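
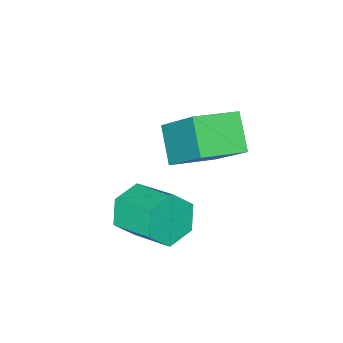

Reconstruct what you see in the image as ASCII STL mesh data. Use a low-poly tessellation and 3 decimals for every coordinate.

solid 
facet normal -0.926 0.330 -0.183
outer loop
vertex -2.669 -2.328 2.027
vertex -2.449 -0.838 3.602
vertex -2.2 -1.489 1.167
endloop
endfacet
facet normal -0.101 -0.684 -0.722
outer loop
vertex -0.931 -1.942 1.418
vertex -2.669 -2.328 2.027
vertex -2.2 -1.489 1.167
endloop
endfacet
facet normal -0.926 0.331 -0.183
outer loop
vertex -2.2 -1.489 1.167
vertex -2.449 -0.838 3.602
vertex -1.979 0.001 2.743
endloop
endfacet
facet normal 0.364 0.651 -0.666
outer loop
vertex -1.979 0.001 2.743
vertex -0.931 -1.942 1.418
vertex -2.2 -1.489 1.167
endloop
endfacet
facet normal -0.364 -0.651 0.666
outer loop
vertex -2.669 -2.328 2.027
vertex -1.18 -1.291 3.853
vertex -2.449 -0.838 3.602
endloop
endfacet
facet normal -0.102 -0.683 -0.723
outer loop
vertex -1.401 -2.781 2.277
vertex -2.669 -2.328 2.027
vertex -0.931 -1.942 1.418
endloop
endfacet
facet normal -0.364 -0.651 0.666
outer loop
vertex -1.401 -2.781 2.277
vertex -1.18 -1.291 3.853
vertex -2.669 -2.328 2.027
endloop
endfacet
facet normal 0.101 0.684 0.723
outer loop
vertex -2.449 -0.838 3.602
vertex -1.18 -1.291 3.853
vertex -1.979 0.001 2.743
endloop
endfacet
facet normal 0.364 0.651 -0.666
outer loop
vertex -0.711 -0.452 2.993
vertex -0.931 -1.942 1.418
vertex -1.979 0.001 2.743
endloop
endfacet
facet normal 0.102 0.684 0.723
outer loop
vertex -1.979 0.001 2.743
vertex -1.18 -1.291 3.853
vertex -0.711 -0.452 2.993
endloop
endfacet
facet normal 0.926 -0.331 0.184
outer loop
vertex -0.711 -0.452 2.993
vertex -1.401 -2.781 2.277
vertex -0.931 -1.942 1.418
endloop
endfacet
facet normal 0.926 -0.330 0.183
outer loop
vertex -1.18 -1.291 3.853
vertex -1.401 -2.781 2.277
vertex -0.711 -0.452 2.993
endloop
endfacet
facet normal 0.014 -0.925 -0.379
outer loop
vertex 1.445 -1.386 1.954
vertex 0.951 -1.149 1.358
vertex 1.753 -1.098 1.263
endloop
endfacet
facet normal 0.925 -0.132 0.357
outer loop
vertex 1.445 -1.386 1.954
vertex 1.753 -1.098 1.263
vertex 1.423 -0.007 2.519
endloop
endfacet
facet normal 0.924 -0.133 0.358
outer loop
vertex 1.423 -0.007 2.519
vertex 1.753 -1.098 1.263
vertex 1.732 0.28 1.828
endloop
endfacet
facet normal -0.015 0.926 0.378
outer loop
vertex 1.423 -0.007 2.519
vertex 1.732 0.28 1.828
vertex 0.929 0.229 1.922
endloop
endfacet
facet normal 0.014 -0.925 -0.379
outer loop
vertex 1.753 -1.098 1.263
vertex 0.951 -1.149 1.358
vertex 1.259 -0.861 0.666
endloop
endfacet
facet normal 0.793 0.242 -0.560
outer loop
vertex 1.753 -1.098 1.263
vertex 1.259 -0.861 0.666
vertex 1.732 0.28 1.828
endloop
endfacet
facet normal 0.793 0.242 -0.560
outer loop
vertex 1.732 0.28 1.828
vertex 1.259 -0.861 0.666
vertex 1.238 0.517 1.231
endloop
endfacet
facet normal -0.014 0.925 0.379
outer loop
vertex 1.732 0.28 1.828
vertex 1.238 0.517 1.231
vertex 0.929 0.229 1.922
endloop
endfacet
facet normal 0.015 -0.926 -0.378
outer loop
vertex 1.259 -0.861 0.666
vertex 0.951 -1.149 1.358
vertex 0.457 -0.913 0.761
endloop
endfacet
facet normal -0.133 0.374 -0.918
outer loop
vertex 1.259 -0.861 0.666
vertex 0.457 -0.913 0.761
vertex 1.238 0.517 1.231
endloop
endfacet
facet normal -0.132 0.374 -0.918
outer loop
vertex 1.238 0.517 1.231
vertex 0.457 -0.913 0.761
vertex 0.435 0.466 1.326
endloop
endfacet
facet normal -0.014 0.925 0.379
outer loop
vertex 1.238 0.517 1.231
vertex 0.435 0.466 1.326
vertex 0.929 0.229 1.922
endloop
endfacet
facet normal 0.015 -0.926 -0.378
outer loop
vertex 0.457 -0.913 0.761
vertex 0.951 -1.149 1.358
vertex 0.148 -1.2 1.452
endloop
endfacet
facet normal -0.924 0.132 -0.358
outer loop
vertex 0.457 -0.913 0.761
vertex 0.148 -1.2 1.452
vertex 0.435 0.466 1.326
endloop
endfacet
facet normal -0.925 0.132 -0.357
outer loop
vertex 0.435 0.466 1.326
vertex 0.148 -1.2 1.452
vertex 0.127 0.178 2.017
endloop
endfacet
facet normal -0.014 0.925 0.379
outer loop
vertex 0.435 0.466 1.326
vertex 0.127 0.178 2.017
vertex 0.929 0.229 1.922
endloop
endfacet
facet normal 0.014 -0.925 -0.379
outer loop
vertex 0.148 -1.2 1.452
vertex 0.951 -1.149 1.358
vertex 0.642 -1.437 2.049
endloop
endfacet
facet normal -0.793 -0.242 0.560
outer loop
vertex 0.148 -1.2 1.452
vertex 0.642 -1.437 2.049
vertex 0.127 0.178 2.017
endloop
endfacet
facet normal -0.793 -0.242 0.560
outer loop
vertex 0.127 0.178 2.017
vertex 0.642 -1.437 2.049
vertex 0.621 -0.059 2.614
endloop
endfacet
facet normal -0.014 0.925 0.379
outer loop
vertex 0.127 0.178 2.017
vertex 0.621 -0.059 2.614
vertex 0.929 0.229 1.922
endloop
endfacet
facet normal 0.014 -0.925 -0.379
outer loop
vertex 0.642 -1.437 2.049
vertex 0.951 -1.149 1.358
vertex 1.445 -1.386 1.954
endloop
endfacet
facet normal 0.132 -0.374 0.918
outer loop
vertex 0.642 -1.437 2.049
vertex 1.445 -1.386 1.954
vertex 0.621 -0.059 2.614
endloop
endfacet
facet normal 0.133 -0.374 0.918
outer loop
vertex 0.621 -0.059 2.614
vertex 1.445 -1.386 1.954
vertex 1.423 -0.007 2.519
endloop
endfacet
facet normal -0.015 0.926 0.378
outer loop
vertex 0.621 -0.059 2.614
vertex 1.423 -0.007 2.519
vertex 0.929 0.229 1.922
endloop
endfacet

endsolid


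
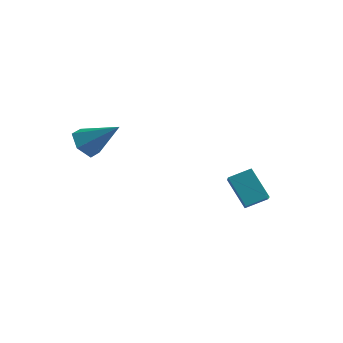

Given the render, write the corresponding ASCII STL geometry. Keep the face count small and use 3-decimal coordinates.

solid 
facet normal -0.663 -0.658 -0.357
outer loop
vertex 2.197 1.847 -0.375
vertex 1.601 2.923 -1.251
vertex 3.443 1.369 -1.81
endloop
endfacet
facet normal 0.394 -0.713 0.580
outer loop
vertex 4.299 2.217 -1.349
vertex 2.197 1.847 -0.375
vertex 3.443 1.369 -1.81
endloop
endfacet
facet normal -0.663 -0.658 -0.357
outer loop
vertex 3.443 1.369 -1.81
vertex 1.601 2.923 -1.251
vertex 2.847 2.445 -2.686
endloop
endfacet
facet normal 0.636 -0.244 -0.732
outer loop
vertex 2.847 2.445 -2.686
vertex 4.299 2.217 -1.349
vertex 3.443 1.369 -1.81
endloop
endfacet
facet normal -0.636 0.244 0.732
outer loop
vertex 2.197 1.847 -0.375
vertex 2.457 3.771 -0.79
vertex 1.601 2.923 -1.251
endloop
endfacet
facet normal 0.394 -0.713 0.580
outer loop
vertex 3.053 2.695 0.086
vertex 2.197 1.847 -0.375
vertex 4.299 2.217 -1.349
endloop
endfacet
facet normal -0.636 0.244 0.732
outer loop
vertex 3.053 2.695 0.086
vertex 2.457 3.771 -0.79
vertex 2.197 1.847 -0.375
endloop
endfacet
facet normal -0.394 0.713 -0.580
outer loop
vertex 1.601 2.923 -1.251
vertex 2.457 3.771 -0.79
vertex 2.847 2.445 -2.686
endloop
endfacet
facet normal 0.636 -0.244 -0.732
outer loop
vertex 3.703 3.293 -2.225
vertex 4.299 2.217 -1.349
vertex 2.847 2.445 -2.686
endloop
endfacet
facet normal -0.394 0.713 -0.580
outer loop
vertex 2.847 2.445 -2.686
vertex 2.457 3.771 -0.79
vertex 3.703 3.293 -2.225
endloop
endfacet
facet normal 0.663 0.658 0.357
outer loop
vertex 3.703 3.293 -2.225
vertex 3.053 2.695 0.086
vertex 4.299 2.217 -1.349
endloop
endfacet
facet normal 0.663 0.658 0.357
outer loop
vertex 2.457 3.771 -0.79
vertex 3.053 2.695 0.086
vertex 3.703 3.293 -2.225
endloop
endfacet
facet normal -0.761 -0.178 -0.623
outer loop
vertex -2.654 -3.013 2.111
vertex -3.25 -2.494 2.691
vertex -2.761 -2.05 1.967
endloop
endfacet
facet normal 0.872 0.024 -0.490
outer loop
vertex -2.654 -3.013 2.111
vertex -2.761 -2.05 1.967
vertex -1.59 -2.106 4.049
endloop
endfacet
facet normal -0.761 -0.178 -0.624
outer loop
vertex -2.761 -2.05 1.967
vertex -3.25 -2.494 2.691
vertex -3.357 -1.531 2.546
endloop
endfacet
facet normal 0.486 0.837 -0.251
outer loop
vertex -2.761 -2.05 1.967
vertex -3.357 -1.531 2.546
vertex -1.59 -2.106 4.049
endloop
endfacet
facet normal -0.761 -0.178 -0.624
outer loop
vertex -3.357 -1.531 2.546
vertex -3.25 -2.494 2.691
vertex -3.846 -1.976 3.27
endloop
endfacet
facet normal -0.110 0.878 0.465
outer loop
vertex -3.357 -1.531 2.546
vertex -3.846 -1.976 3.27
vertex -1.59 -2.106 4.049
endloop
endfacet
facet normal -0.761 -0.179 -0.624
outer loop
vertex -3.846 -1.976 3.27
vertex -3.25 -2.494 2.691
vertex -3.738 -2.939 3.414
endloop
endfacet
facet normal -0.319 0.105 0.942
outer loop
vertex -3.846 -1.976 3.27
vertex -3.738 -2.939 3.414
vertex -1.59 -2.106 4.049
endloop
endfacet
facet normal -0.761 -0.178 -0.624
outer loop
vertex -3.738 -2.939 3.414
vertex -3.25 -2.494 2.691
vertex -3.142 -3.458 2.835
endloop
endfacet
facet normal 0.067 -0.708 0.703
outer loop
vertex -3.738 -2.939 3.414
vertex -3.142 -3.458 2.835
vertex -1.59 -2.106 4.049
endloop
endfacet
facet normal -0.762 -0.178 -0.623
outer loop
vertex -3.142 -3.458 2.835
vertex -3.25 -2.494 2.691
vertex -2.654 -3.013 2.111
endloop
endfacet
facet normal 0.663 -0.749 -0.013
outer loop
vertex -3.142 -3.458 2.835
vertex -2.654 -3.013 2.111
vertex -1.59 -2.106 4.049
endloop
endfacet

endsolid


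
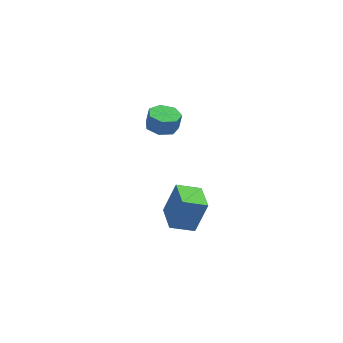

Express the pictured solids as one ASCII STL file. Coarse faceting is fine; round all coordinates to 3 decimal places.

solid 
facet normal -0.163 -0.038 -0.986
outer loop
vertex -1.774 3.739 -1.739
vertex -2.739 3.68 -1.577
vertex -2.188 4.481 -1.699
endloop
endfacet
facet normal 0.858 0.488 -0.160
outer loop
vertex -1.774 3.739 -1.739
vertex -2.188 4.481 -1.699
vertex -1.596 3.779 -0.665
endloop
endfacet
facet normal 0.858 0.488 -0.160
outer loop
vertex -1.596 3.779 -0.665
vertex -2.188 4.481 -1.699
vertex -2.01 4.521 -0.624
endloop
endfacet
facet normal 0.163 0.037 0.986
outer loop
vertex -1.596 3.779 -0.665
vertex -2.01 4.521 -0.624
vertex -2.561 3.72 -0.503
endloop
endfacet
facet normal -0.163 -0.038 -0.986
outer loop
vertex -2.188 4.481 -1.699
vertex -2.739 3.68 -1.577
vertex -3.016 4.62 -1.567
endloop
endfacet
facet normal 0.156 0.986 -0.062
outer loop
vertex -2.188 4.481 -1.699
vertex -3.016 4.62 -1.567
vertex -2.01 4.521 -0.624
endloop
endfacet
facet normal 0.156 0.986 -0.062
outer loop
vertex -2.01 4.521 -0.624
vertex -3.016 4.62 -1.567
vertex -2.838 4.66 -0.492
endloop
endfacet
facet normal 0.163 0.037 0.986
outer loop
vertex -2.01 4.521 -0.624
vertex -2.838 4.66 -0.492
vertex -2.561 3.72 -0.503
endloop
endfacet
facet normal -0.163 -0.037 -0.986
outer loop
vertex -3.016 4.62 -1.567
vertex -2.739 3.68 -1.577
vertex -3.636 4.051 -1.443
endloop
endfacet
facet normal -0.665 0.742 0.082
outer loop
vertex -3.016 4.62 -1.567
vertex -3.636 4.051 -1.443
vertex -2.838 4.66 -0.492
endloop
endfacet
facet normal -0.665 0.742 0.082
outer loop
vertex -2.838 4.66 -0.492
vertex -3.636 4.051 -1.443
vertex -3.458 4.091 -0.368
endloop
endfacet
facet normal 0.164 0.037 0.986
outer loop
vertex -2.838 4.66 -0.492
vertex -3.458 4.091 -0.368
vertex -2.561 3.72 -0.503
endloop
endfacet
facet normal -0.163 -0.037 -0.986
outer loop
vertex -3.636 4.051 -1.443
vertex -2.739 3.68 -1.577
vertex -3.58 3.203 -1.42
endloop
endfacet
facet normal -0.984 -0.061 0.165
outer loop
vertex -3.636 4.051 -1.443
vertex -3.58 3.203 -1.42
vertex -3.458 4.091 -0.368
endloop
endfacet
facet normal -0.984 -0.061 0.165
outer loop
vertex -3.458 4.091 -0.368
vertex -3.58 3.203 -1.42
vertex -3.402 3.243 -0.345
endloop
endfacet
facet normal 0.164 0.038 0.986
outer loop
vertex -3.458 4.091 -0.368
vertex -3.402 3.243 -0.345
vertex -2.561 3.72 -0.503
endloop
endfacet
facet normal -0.163 -0.037 -0.986
outer loop
vertex -3.58 3.203 -1.42
vertex -2.739 3.68 -1.577
vertex -2.891 2.714 -1.516
endloop
endfacet
facet normal -0.563 -0.817 0.124
outer loop
vertex -3.58 3.203 -1.42
vertex -2.891 2.714 -1.516
vertex -3.402 3.243 -0.345
endloop
endfacet
facet normal -0.563 -0.817 0.124
outer loop
vertex -3.402 3.243 -0.345
vertex -2.891 2.714 -1.516
vertex -2.713 2.754 -0.441
endloop
endfacet
facet normal 0.164 0.037 0.986
outer loop
vertex -3.402 3.243 -0.345
vertex -2.713 2.754 -0.441
vertex -2.561 3.72 -0.503
endloop
endfacet
facet normal -0.163 -0.037 -0.986
outer loop
vertex -2.891 2.714 -1.516
vertex -2.739 3.68 -1.577
vertex -2.087 2.952 -1.658
endloop
endfacet
facet normal 0.282 -0.959 -0.011
outer loop
vertex -2.891 2.714 -1.516
vertex -2.087 2.952 -1.658
vertex -2.713 2.754 -0.441
endloop
endfacet
facet normal 0.283 -0.959 -0.010
outer loop
vertex -2.713 2.754 -0.441
vertex -2.087 2.952 -1.658
vertex -1.909 2.993 -0.583
endloop
endfacet
facet normal 0.163 0.038 0.986
outer loop
vertex -2.713 2.754 -0.441
vertex -1.909 2.993 -0.583
vertex -2.561 3.72 -0.503
endloop
endfacet
facet normal -0.163 -0.037 -0.986
outer loop
vertex -2.087 2.952 -1.658
vertex -2.739 3.68 -1.577
vertex -1.774 3.739 -1.739
endloop
endfacet
facet normal 0.915 -0.378 -0.137
outer loop
vertex -2.087 2.952 -1.658
vertex -1.774 3.739 -1.739
vertex -1.909 2.993 -0.583
endloop
endfacet
facet normal 0.915 -0.379 -0.138
outer loop
vertex -1.909 2.993 -0.583
vertex -1.774 3.739 -1.739
vertex -1.596 3.779 -0.665
endloop
endfacet
facet normal 0.163 0.038 0.986
outer loop
vertex -1.909 2.993 -0.583
vertex -1.596 3.779 -0.665
vertex -2.561 3.72 -0.503
endloop
endfacet
facet normal -0.922 -0.175 0.346
outer loop
vertex -1.461 -4.266 -1.242
vertex -1.831 -2.517 -1.341
vertex -2.144 -4.521 -3.191
endloop
endfacet
facet normal 0.207 -0.977 0.055
outer loop
vertex -0.789 -4.263 -3.699
vertex -1.461 -4.266 -1.242
vertex -2.144 -4.521 -3.191
endloop
endfacet
facet normal -0.922 -0.175 0.346
outer loop
vertex -2.144 -4.521 -3.191
vertex -1.831 -2.517 -1.341
vertex -2.514 -2.772 -3.29
endloop
endfacet
facet normal -0.328 -0.122 -0.937
outer loop
vertex -2.514 -2.772 -3.29
vertex -0.789 -4.263 -3.699
vertex -2.144 -4.521 -3.191
endloop
endfacet
facet normal 0.328 0.122 0.937
outer loop
vertex -1.461 -4.266 -1.242
vertex -0.476 -2.259 -1.849
vertex -1.831 -2.517 -1.341
endloop
endfacet
facet normal 0.207 -0.977 0.055
outer loop
vertex -0.106 -4.008 -1.75
vertex -1.461 -4.266 -1.242
vertex -0.789 -4.263 -3.699
endloop
endfacet
facet normal 0.328 0.122 0.937
outer loop
vertex -0.106 -4.008 -1.75
vertex -0.476 -2.259 -1.849
vertex -1.461 -4.266 -1.242
endloop
endfacet
facet normal -0.207 0.977 -0.055
outer loop
vertex -1.831 -2.517 -1.341
vertex -0.476 -2.259 -1.849
vertex -2.514 -2.772 -3.29
endloop
endfacet
facet normal -0.328 -0.122 -0.937
outer loop
vertex -1.159 -2.514 -3.798
vertex -0.789 -4.263 -3.699
vertex -2.514 -2.772 -3.29
endloop
endfacet
facet normal -0.207 0.977 -0.055
outer loop
vertex -2.514 -2.772 -3.29
vertex -0.476 -2.259 -1.849
vertex -1.159 -2.514 -3.798
endloop
endfacet
facet normal 0.922 0.175 -0.346
outer loop
vertex -1.159 -2.514 -3.798
vertex -0.106 -4.008 -1.75
vertex -0.789 -4.263 -3.699
endloop
endfacet
facet normal 0.922 0.175 -0.346
outer loop
vertex -0.476 -2.259 -1.849
vertex -0.106 -4.008 -1.75
vertex -1.159 -2.514 -3.798
endloop
endfacet

endsolid


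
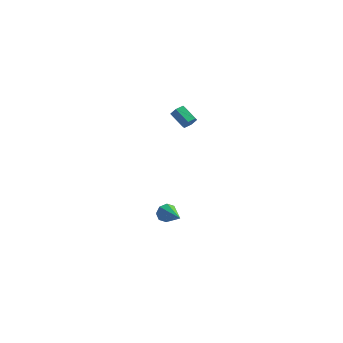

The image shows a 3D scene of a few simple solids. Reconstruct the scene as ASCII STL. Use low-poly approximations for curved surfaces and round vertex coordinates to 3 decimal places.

solid 
facet normal 0.793 -0.328 -0.513
outer loop
vertex 1.907 -0.843 3.981
vertex 1.606 -0.919 3.564
vertex 1.841 -0.461 3.635
endloop
endfacet
facet normal 0.596 0.593 0.541
outer loop
vertex 1.907 -0.843 3.981
vertex 1.841 -0.461 3.635
vertex 0.996 -0.466 4.572
endloop
endfacet
facet normal 0.597 0.592 0.541
outer loop
vertex 0.996 -0.466 4.572
vertex 1.841 -0.461 3.635
vertex 0.93 -0.083 4.226
endloop
endfacet
facet normal -0.791 0.329 0.515
outer loop
vertex 0.996 -0.466 4.572
vertex 0.93 -0.083 4.226
vertex 0.694 -0.541 4.156
endloop
endfacet
facet normal 0.793 -0.327 -0.515
outer loop
vertex 1.841 -0.461 3.635
vertex 1.606 -0.919 3.564
vertex 1.54 -0.536 3.219
endloop
endfacet
facet normal 0.189 0.933 -0.305
outer loop
vertex 1.841 -0.461 3.635
vertex 1.54 -0.536 3.219
vertex 0.93 -0.083 4.226
endloop
endfacet
facet normal 0.187 0.933 -0.306
outer loop
vertex 0.93 -0.083 4.226
vertex 1.54 -0.536 3.219
vertex 0.628 -0.159 3.81
endloop
endfacet
facet normal -0.792 0.329 0.515
outer loop
vertex 0.93 -0.083 4.226
vertex 0.628 -0.159 3.81
vertex 0.694 -0.541 4.156
endloop
endfacet
facet normal 0.792 -0.328 -0.516
outer loop
vertex 1.54 -0.536 3.219
vertex 1.606 -0.919 3.564
vertex 1.304 -0.994 3.148
endloop
endfacet
facet normal -0.408 0.341 -0.847
outer loop
vertex 1.54 -0.536 3.219
vertex 1.304 -0.994 3.148
vertex 0.628 -0.159 3.81
endloop
endfacet
facet normal -0.408 0.341 -0.847
outer loop
vertex 0.628 -0.159 3.81
vertex 1.304 -0.994 3.148
vertex 0.393 -0.617 3.739
endloop
endfacet
facet normal -0.793 0.328 0.513
outer loop
vertex 0.628 -0.159 3.81
vertex 0.393 -0.617 3.739
vertex 0.694 -0.541 4.156
endloop
endfacet
facet normal 0.791 -0.329 -0.515
outer loop
vertex 1.304 -0.994 3.148
vertex 1.606 -0.919 3.564
vertex 1.37 -1.377 3.494
endloop
endfacet
facet normal -0.597 -0.592 -0.542
outer loop
vertex 1.304 -0.994 3.148
vertex 1.37 -1.377 3.494
vertex 0.393 -0.617 3.739
endloop
endfacet
facet normal -0.597 -0.593 -0.541
outer loop
vertex 0.393 -0.617 3.739
vertex 1.37 -1.377 3.494
vertex 0.459 -0.999 4.085
endloop
endfacet
facet normal -0.793 0.328 0.513
outer loop
vertex 0.393 -0.617 3.739
vertex 0.459 -0.999 4.085
vertex 0.694 -0.541 4.156
endloop
endfacet
facet normal 0.792 -0.329 -0.515
outer loop
vertex 1.37 -1.377 3.494
vertex 1.606 -0.919 3.564
vertex 1.672 -1.301 3.91
endloop
endfacet
facet normal -0.188 -0.933 0.307
outer loop
vertex 1.37 -1.377 3.494
vertex 1.672 -1.301 3.91
vertex 0.459 -0.999 4.085
endloop
endfacet
facet normal -0.188 -0.934 0.305
outer loop
vertex 0.459 -0.999 4.085
vertex 1.672 -1.301 3.91
vertex 0.76 -0.924 4.501
endloop
endfacet
facet normal -0.793 0.327 0.515
outer loop
vertex 0.459 -0.999 4.085
vertex 0.76 -0.924 4.501
vertex 0.694 -0.541 4.156
endloop
endfacet
facet normal 0.793 -0.328 -0.513
outer loop
vertex 1.672 -1.301 3.91
vertex 1.606 -0.919 3.564
vertex 1.907 -0.843 3.981
endloop
endfacet
facet normal 0.408 -0.341 0.847
outer loop
vertex 1.672 -1.301 3.91
vertex 1.907 -0.843 3.981
vertex 0.76 -0.924 4.501
endloop
endfacet
facet normal 0.408 -0.341 0.847
outer loop
vertex 0.76 -0.924 4.501
vertex 1.907 -0.843 3.981
vertex 0.996 -0.466 4.572
endloop
endfacet
facet normal -0.792 0.328 0.516
outer loop
vertex 0.76 -0.924 4.501
vertex 0.996 -0.466 4.572
vertex 0.694 -0.541 4.156
endloop
endfacet
facet normal -0.733 0.588 -0.343
outer loop
vertex 0.623 -0.931 -4.79
vertex 0.25 -1.092 -4.269
vertex 0.691 -0.618 -4.399
endloop
endfacet
facet normal 0.867 0.305 -0.395
outer loop
vertex 0.623 -0.931 -4.79
vertex 0.691 -0.618 -4.399
vertex 1.57 -2.148 -3.651
endloop
endfacet
facet normal -0.733 0.587 -0.344
outer loop
vertex 0.691 -0.618 -4.399
vertex 0.25 -1.092 -4.269
vertex 0.501 -0.582 -3.933
endloop
endfacet
facet normal 0.772 0.576 0.270
outer loop
vertex 0.691 -0.618 -4.399
vertex 0.501 -0.582 -3.933
vertex 1.57 -2.148 -3.651
endloop
endfacet
facet normal -0.733 0.587 -0.343
outer loop
vertex 0.501 -0.582 -3.933
vertex 0.25 -1.092 -4.269
vertex 0.164 -0.845 -3.663
endloop
endfacet
facet normal 0.363 0.399 0.842
outer loop
vertex 0.501 -0.582 -3.933
vertex 0.164 -0.845 -3.663
vertex 1.57 -2.148 -3.651
endloop
endfacet
facet normal -0.733 0.587 -0.343
outer loop
vertex 0.164 -0.845 -3.663
vertex 0.25 -1.092 -4.269
vertex -0.122 -1.252 -3.748
endloop
endfacet
facet normal -0.121 -0.121 0.985
outer loop
vertex 0.164 -0.845 -3.663
vertex -0.122 -1.252 -3.748
vertex 1.57 -2.148 -3.651
endloop
endfacet
facet normal -0.733 0.588 -0.343
outer loop
vertex -0.122 -1.252 -3.748
vertex 0.25 -1.092 -4.269
vertex -0.19 -1.565 -4.139
endloop
endfacet
facet normal -0.396 -0.682 0.615
outer loop
vertex -0.122 -1.252 -3.748
vertex -0.19 -1.565 -4.139
vertex 1.57 -2.148 -3.651
endloop
endfacet
facet normal -0.733 0.587 -0.344
outer loop
vertex -0.19 -1.565 -4.139
vertex 0.25 -1.092 -4.269
vertex -0.0 -1.601 -4.605
endloop
endfacet
facet normal -0.302 -0.952 -0.049
outer loop
vertex -0.19 -1.565 -4.139
vertex -0.0 -1.601 -4.605
vertex 1.57 -2.148 -3.651
endloop
endfacet
facet normal -0.734 0.586 -0.342
outer loop
vertex -0.0 -1.601 -4.605
vertex 0.25 -1.092 -4.269
vertex 0.336 -1.338 -4.875
endloop
endfacet
facet normal 0.108 -0.776 -0.622
outer loop
vertex -0.0 -1.601 -4.605
vertex 0.336 -1.338 -4.875
vertex 1.57 -2.148 -3.651
endloop
endfacet
facet normal -0.733 0.588 -0.343
outer loop
vertex 0.336 -1.338 -4.875
vertex 0.25 -1.092 -4.269
vertex 0.623 -0.931 -4.79
endloop
endfacet
facet normal 0.591 -0.257 -0.765
outer loop
vertex 0.336 -1.338 -4.875
vertex 0.623 -0.931 -4.79
vertex 1.57 -2.148 -3.651
endloop
endfacet

endsolid


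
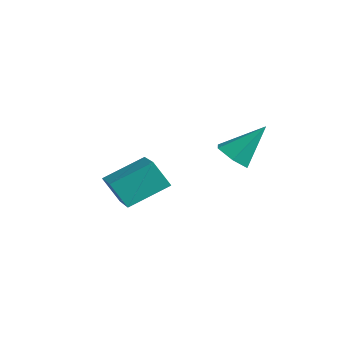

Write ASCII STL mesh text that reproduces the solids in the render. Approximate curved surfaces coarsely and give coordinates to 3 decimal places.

solid 
facet normal -0.466 -0.282 0.839
outer loop
vertex -2.415 1.408 -0.2
vertex -4.096 2.223 -0.859
vertex -2.958 -0.464 -1.132
endloop
endfacet
facet normal 0.848 -0.412 0.333
outer loop
vertex -2.264 -0.043 -2.381
vertex -2.415 1.408 -0.2
vertex -2.958 -0.464 -1.132
endloop
endfacet
facet normal -0.466 -0.282 0.839
outer loop
vertex -2.958 -0.464 -1.132
vertex -4.096 2.223 -0.859
vertex -4.638 0.351 -1.79
endloop
endfacet
facet normal -0.251 -0.866 -0.432
outer loop
vertex -4.638 0.351 -1.79
vertex -2.264 -0.043 -2.381
vertex -2.958 -0.464 -1.132
endloop
endfacet
facet normal 0.251 0.867 0.432
outer loop
vertex -2.415 1.408 -0.2
vertex -3.402 2.644 -2.108
vertex -4.096 2.223 -0.859
endloop
endfacet
facet normal 0.849 -0.411 0.332
outer loop
vertex -1.722 1.829 -1.45
vertex -2.415 1.408 -0.2
vertex -2.264 -0.043 -2.381
endloop
endfacet
facet normal 0.251 0.866 0.431
outer loop
vertex -1.722 1.829 -1.45
vertex -3.402 2.644 -2.108
vertex -2.415 1.408 -0.2
endloop
endfacet
facet normal -0.849 0.411 -0.333
outer loop
vertex -4.096 2.223 -0.859
vertex -3.402 2.644 -2.108
vertex -4.638 0.351 -1.79
endloop
endfacet
facet normal -0.251 -0.867 -0.431
outer loop
vertex -3.945 0.772 -3.04
vertex -2.264 -0.043 -2.381
vertex -4.638 0.351 -1.79
endloop
endfacet
facet normal -0.849 0.411 -0.332
outer loop
vertex -4.638 0.351 -1.79
vertex -3.402 2.644 -2.108
vertex -3.945 0.772 -3.04
endloop
endfacet
facet normal 0.466 0.282 -0.839
outer loop
vertex -3.945 0.772 -3.04
vertex -1.722 1.829 -1.45
vertex -2.264 -0.043 -2.381
endloop
endfacet
facet normal 0.466 0.283 -0.839
outer loop
vertex -3.402 2.644 -2.108
vertex -1.722 1.829 -1.45
vertex -3.945 0.772 -3.04
endloop
endfacet
facet normal -0.255 -0.628 -0.735
outer loop
vertex 2.324 2.554 1.085
vertex 1.507 2.46 1.449
vertex 1.658 3.108 0.843
endloop
endfacet
facet normal 0.672 0.667 -0.323
outer loop
vertex 2.324 2.554 1.085
vertex 1.658 3.108 0.843
vertex 2.033 3.76 2.971
endloop
endfacet
facet normal -0.255 -0.628 -0.735
outer loop
vertex 1.658 3.108 0.843
vertex 1.507 2.46 1.449
vertex 0.84 3.014 1.207
endloop
endfacet
facet normal -0.220 0.943 -0.250
outer loop
vertex 1.658 3.108 0.843
vertex 0.84 3.014 1.207
vertex 2.033 3.76 2.971
endloop
endfacet
facet normal -0.254 -0.628 -0.736
outer loop
vertex 0.84 3.014 1.207
vertex 1.507 2.46 1.449
vertex 0.689 2.365 1.813
endloop
endfacet
facet normal -0.802 0.497 0.332
outer loop
vertex 0.84 3.014 1.207
vertex 0.689 2.365 1.813
vertex 2.033 3.76 2.971
endloop
endfacet
facet normal -0.254 -0.628 -0.735
outer loop
vertex 0.689 2.365 1.813
vertex 1.507 2.46 1.449
vertex 1.356 1.812 2.055
endloop
endfacet
facet normal -0.492 -0.225 0.841
outer loop
vertex 0.689 2.365 1.813
vertex 1.356 1.812 2.055
vertex 2.033 3.76 2.971
endloop
endfacet
facet normal -0.255 -0.628 -0.735
outer loop
vertex 1.356 1.812 2.055
vertex 1.507 2.46 1.449
vertex 2.174 1.906 1.691
endloop
endfacet
facet normal 0.399 -0.500 0.768
outer loop
vertex 1.356 1.812 2.055
vertex 2.174 1.906 1.691
vertex 2.033 3.76 2.971
endloop
endfacet
facet normal -0.255 -0.628 -0.735
outer loop
vertex 2.174 1.906 1.691
vertex 1.507 2.46 1.449
vertex 2.324 2.554 1.085
endloop
endfacet
facet normal 0.981 -0.054 0.186
outer loop
vertex 2.174 1.906 1.691
vertex 2.324 2.554 1.085
vertex 2.033 3.76 2.971
endloop
endfacet

endsolid


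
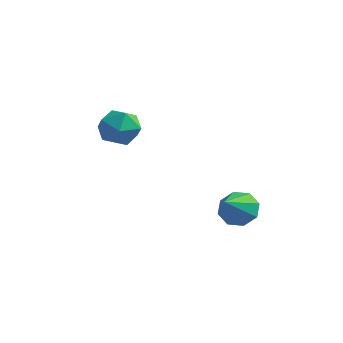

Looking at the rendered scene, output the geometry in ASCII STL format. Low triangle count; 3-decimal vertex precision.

solid 
facet normal -0.099 0.779 -0.619
outer loop
vertex 2.948 -2.493 -2.989
vertex 1.944 -2.442 -2.765
vertex 2.799 -2.023 -2.374
endloop
endfacet
facet normal 0.933 -0.138 0.331
outer loop
vertex 2.948 -2.493 -2.989
vertex 2.799 -2.023 -2.374
vertex 2.156 -4.118 -1.435
endloop
endfacet
facet normal -0.099 0.779 -0.619
outer loop
vertex 2.799 -2.023 -2.374
vertex 1.944 -2.442 -2.765
vertex 2.149 -1.799 -1.988
endloop
endfacet
facet normal 0.550 0.195 0.812
outer loop
vertex 2.799 -2.023 -2.374
vertex 2.149 -1.799 -1.988
vertex 2.156 -4.118 -1.435
endloop
endfacet
facet normal -0.099 0.779 -0.619
outer loop
vertex 2.149 -1.799 -1.988
vertex 1.944 -2.442 -2.765
vertex 1.379 -1.952 -2.057
endloop
endfacet
facet normal -0.132 0.230 0.964
outer loop
vertex 2.149 -1.799 -1.988
vertex 1.379 -1.952 -2.057
vertex 2.156 -4.118 -1.435
endloop
endfacet
facet normal -0.098 0.780 -0.618
outer loop
vertex 1.379 -1.952 -2.057
vertex 1.944 -2.442 -2.765
vertex 0.94 -2.392 -2.542
endloop
endfacet
facet normal -0.714 -0.056 0.697
outer loop
vertex 1.379 -1.952 -2.057
vertex 0.94 -2.392 -2.542
vertex 2.156 -4.118 -1.435
endloop
endfacet
facet normal -0.099 0.779 -0.619
outer loop
vertex 0.94 -2.392 -2.542
vertex 1.944 -2.442 -2.765
vertex 1.088 -2.862 -3.157
endloop
endfacet
facet normal -0.854 -0.492 0.171
outer loop
vertex 0.94 -2.392 -2.542
vertex 1.088 -2.862 -3.157
vertex 2.156 -4.118 -1.435
endloop
endfacet
facet normal -0.099 0.779 -0.619
outer loop
vertex 1.088 -2.862 -3.157
vertex 1.944 -2.442 -2.765
vertex 1.738 -3.086 -3.543
endloop
endfacet
facet normal -0.470 -0.826 -0.311
outer loop
vertex 1.088 -2.862 -3.157
vertex 1.738 -3.086 -3.543
vertex 2.156 -4.118 -1.435
endloop
endfacet
facet normal -0.099 0.779 -0.619
outer loop
vertex 1.738 -3.086 -3.543
vertex 1.944 -2.442 -2.765
vertex 2.508 -2.933 -3.473
endloop
endfacet
facet normal 0.213 -0.860 -0.463
outer loop
vertex 1.738 -3.086 -3.543
vertex 2.508 -2.933 -3.473
vertex 2.156 -4.118 -1.435
endloop
endfacet
facet normal -0.098 0.779 -0.619
outer loop
vertex 2.508 -2.933 -3.473
vertex 1.944 -2.442 -2.765
vertex 2.948 -2.493 -2.989
endloop
endfacet
facet normal 0.793 -0.576 -0.198
outer loop
vertex 2.508 -2.933 -3.473
vertex 2.948 -2.493 -2.989
vertex 2.156 -4.118 -1.435
endloop
endfacet
facet normal -0.015 0.518 0.855
outer loop
vertex -3.364 -2.829 2.081
vertex -4.352 -3.385 2.401
vertex -3.302 -3.834 2.691
endloop
endfacet
facet normal 0.655 0.421 0.627
outer loop
vertex -3.364 -2.829 2.081
vertex -3.302 -3.834 2.691
vertex -2.565 -3.644 1.793
endloop
endfacet
facet normal 0.709 0.704 -0.025
outer loop
vertex -3.364 -2.829 2.081
vertex -2.565 -3.644 1.793
vertex -3.158 -3.077 0.949
endloop
endfacet
facet normal 0.074 0.977 -0.200
outer loop
vertex -3.364 -2.829 2.081
vertex -3.158 -3.077 0.949
vertex -4.262 -2.916 1.324
endloop
endfacet
facet normal -0.373 0.862 0.344
outer loop
vertex -3.364 -2.829 2.081
vertex -4.262 -2.916 1.324
vertex -4.352 -3.385 2.401
endloop
endfacet
facet normal 0.770 -0.281 0.573
outer loop
vertex -2.565 -3.644 1.793
vertex -3.302 -3.834 2.691
vertex -3.058 -4.704 1.936
endloop
endfacet
facet normal -0.313 -0.125 0.941
outer loop
vertex -3.302 -3.834 2.691
vertex -4.352 -3.385 2.401
vertex -4.162 -4.543 2.311
endloop
endfacet
facet normal -0.895 0.432 0.113
outer loop
vertex -4.352 -3.385 2.401
vertex -4.262 -2.916 1.324
vertex -4.755 -3.976 1.467
endloop
endfacet
facet normal -0.171 0.618 -0.767
outer loop
vertex -4.262 -2.916 1.324
vertex -3.158 -3.077 0.949
vertex -4.018 -3.786 0.569
endloop
endfacet
facet normal 0.857 0.178 -0.483
outer loop
vertex -3.158 -3.077 0.949
vertex -2.565 -3.644 1.793
vertex -2.968 -4.235 0.859
endloop
endfacet
facet normal -0.074 -0.977 0.200
outer loop
vertex -3.956 -4.791 1.179
vertex -3.058 -4.704 1.936
vertex -4.162 -4.543 2.311
endloop
endfacet
facet normal -0.709 -0.704 0.025
outer loop
vertex -3.956 -4.791 1.179
vertex -4.162 -4.543 2.311
vertex -4.755 -3.976 1.467
endloop
endfacet
facet normal -0.655 -0.421 -0.627
outer loop
vertex -3.956 -4.791 1.179
vertex -4.755 -3.976 1.467
vertex -4.018 -3.786 0.569
endloop
endfacet
facet normal 0.015 -0.518 -0.855
outer loop
vertex -3.956 -4.791 1.179
vertex -4.018 -3.786 0.569
vertex -2.968 -4.235 0.859
endloop
endfacet
facet normal 0.373 -0.862 -0.344
outer loop
vertex -3.956 -4.791 1.179
vertex -2.968 -4.235 0.859
vertex -3.058 -4.704 1.936
endloop
endfacet
facet normal 0.171 -0.618 0.767
outer loop
vertex -4.162 -4.543 2.311
vertex -3.058 -4.704 1.936
vertex -3.302 -3.834 2.691
endloop
endfacet
facet normal -0.857 -0.178 0.483
outer loop
vertex -4.755 -3.976 1.467
vertex -4.162 -4.543 2.311
vertex -4.352 -3.385 2.401
endloop
endfacet
facet normal -0.770 0.281 -0.573
outer loop
vertex -4.018 -3.786 0.569
vertex -4.755 -3.976 1.467
vertex -4.262 -2.916 1.324
endloop
endfacet
facet normal 0.313 0.125 -0.941
outer loop
vertex -2.968 -4.235 0.859
vertex -4.018 -3.786 0.569
vertex -3.158 -3.077 0.949
endloop
endfacet
facet normal 0.895 -0.432 -0.113
outer loop
vertex -3.058 -4.704 1.936
vertex -2.968 -4.235 0.859
vertex -2.565 -3.644 1.793
endloop
endfacet

endsolid


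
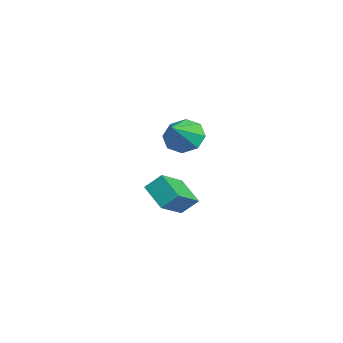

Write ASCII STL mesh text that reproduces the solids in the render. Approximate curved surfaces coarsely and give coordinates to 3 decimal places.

solid 
facet normal -0.707 0.402 -0.582
outer loop
vertex -2.193 -0.955 -2.502
vertex -2.913 -1.496 -2.001
vertex -2.484 -0.567 -1.881
endloop
endfacet
facet normal 0.867 0.488 0.101
outer loop
vertex -2.193 -0.955 -2.502
vertex -2.484 -0.567 -1.881
vertex -1.667 -2.204 -0.979
endloop
endfacet
facet normal -0.707 0.402 -0.581
outer loop
vertex -2.484 -0.567 -1.881
vertex -2.913 -1.496 -2.001
vertex -3.026 -0.724 -1.33
endloop
endfacet
facet normal 0.482 0.595 0.643
outer loop
vertex -2.484 -0.567 -1.881
vertex -3.026 -0.724 -1.33
vertex -1.667 -2.204 -0.979
endloop
endfacet
facet normal -0.708 0.401 -0.581
outer loop
vertex -3.026 -0.724 -1.33
vertex -2.913 -1.496 -2.001
vertex -3.501 -1.333 -1.172
endloop
endfacet
facet normal 0.013 0.242 0.970
outer loop
vertex -3.026 -0.724 -1.33
vertex -3.501 -1.333 -1.172
vertex -1.667 -2.204 -0.979
endloop
endfacet
facet normal -0.708 0.402 -0.581
outer loop
vertex -3.501 -1.333 -1.172
vertex -2.913 -1.496 -2.001
vertex -3.632 -2.037 -1.5
endloop
endfacet
facet normal -0.267 -0.366 0.892
outer loop
vertex -3.501 -1.333 -1.172
vertex -3.632 -2.037 -1.5
vertex -1.667 -2.204 -0.979
endloop
endfacet
facet normal -0.707 0.402 -0.582
outer loop
vertex -3.632 -2.037 -1.5
vertex -2.913 -1.496 -2.001
vertex -3.341 -2.425 -2.122
endloop
endfacet
facet normal -0.194 -0.871 0.452
outer loop
vertex -3.632 -2.037 -1.5
vertex -3.341 -2.425 -2.122
vertex -1.667 -2.204 -0.979
endloop
endfacet
facet normal -0.708 0.402 -0.581
outer loop
vertex -3.341 -2.425 -2.122
vertex -2.913 -1.496 -2.001
vertex -2.8 -2.269 -2.673
endloop
endfacet
facet normal 0.190 -0.978 -0.090
outer loop
vertex -3.341 -2.425 -2.122
vertex -2.8 -2.269 -2.673
vertex -1.667 -2.204 -0.979
endloop
endfacet
facet normal -0.707 0.402 -0.581
outer loop
vertex -2.8 -2.269 -2.673
vertex -2.913 -1.496 -2.001
vertex -2.324 -1.66 -2.831
endloop
endfacet
facet normal 0.660 -0.624 -0.418
outer loop
vertex -2.8 -2.269 -2.673
vertex -2.324 -1.66 -2.831
vertex -1.667 -2.204 -0.979
endloop
endfacet
facet normal -0.707 0.403 -0.581
outer loop
vertex -2.324 -1.66 -2.831
vertex -2.913 -1.496 -2.001
vertex -2.193 -0.955 -2.502
endloop
endfacet
facet normal 0.941 -0.017 -0.339
outer loop
vertex -2.324 -1.66 -2.831
vertex -2.193 -0.955 -2.502
vertex -1.667 -2.204 -0.979
endloop
endfacet
facet normal -0.755 -0.394 0.524
outer loop
vertex 2.456 -3.866 -2.84
vertex 2.571 -3.135 -2.124
vertex 1.351 -2.868 -3.682
endloop
endfacet
facet normal -0.111 -0.710 -0.695
outer loop
vertex 2.469 -2.285 -4.456
vertex 2.456 -3.866 -2.84
vertex 1.351 -2.868 -3.682
endloop
endfacet
facet normal -0.755 -0.395 0.524
outer loop
vertex 1.351 -2.868 -3.682
vertex 2.571 -3.135 -2.124
vertex 1.466 -2.137 -2.965
endloop
endfacet
facet normal -0.645 0.584 -0.492
outer loop
vertex 1.466 -2.137 -2.965
vertex 2.469 -2.285 -4.456
vertex 1.351 -2.868 -3.682
endloop
endfacet
facet normal 0.645 -0.584 0.492
outer loop
vertex 2.456 -3.866 -2.84
vertex 3.689 -2.552 -2.898
vertex 2.571 -3.135 -2.124
endloop
endfacet
facet normal -0.112 -0.710 -0.695
outer loop
vertex 3.574 -3.283 -3.615
vertex 2.456 -3.866 -2.84
vertex 2.469 -2.285 -4.456
endloop
endfacet
facet normal 0.646 -0.584 0.492
outer loop
vertex 3.574 -3.283 -3.615
vertex 3.689 -2.552 -2.898
vertex 2.456 -3.866 -2.84
endloop
endfacet
facet normal 0.112 0.710 0.696
outer loop
vertex 2.571 -3.135 -2.124
vertex 3.689 -2.552 -2.898
vertex 1.466 -2.137 -2.965
endloop
endfacet
facet normal -0.646 0.584 -0.492
outer loop
vertex 2.584 -1.554 -3.74
vertex 2.469 -2.285 -4.456
vertex 1.466 -2.137 -2.965
endloop
endfacet
facet normal 0.112 0.710 0.695
outer loop
vertex 1.466 -2.137 -2.965
vertex 3.689 -2.552 -2.898
vertex 2.584 -1.554 -3.74
endloop
endfacet
facet normal 0.755 0.394 -0.524
outer loop
vertex 2.584 -1.554 -3.74
vertex 3.574 -3.283 -3.615
vertex 2.469 -2.285 -4.456
endloop
endfacet
facet normal 0.755 0.395 -0.523
outer loop
vertex 3.689 -2.552 -2.898
vertex 3.574 -3.283 -3.615
vertex 2.584 -1.554 -3.74
endloop
endfacet

endsolid


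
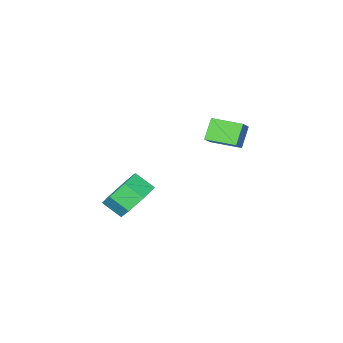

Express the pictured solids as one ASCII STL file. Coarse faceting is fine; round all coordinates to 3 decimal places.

solid 
facet normal -0.574 -0.311 0.758
outer loop
vertex -3.397 0.825 -1.07
vertex -4.083 2.147 -1.047
vertex -3.959 0.543 -1.611
endloop
endfacet
facet normal 0.461 -0.887 -0.016
outer loop
vertex -3.277 0.913 -2.513
vertex -3.397 0.825 -1.07
vertex -3.959 0.543 -1.611
endloop
endfacet
facet normal -0.573 -0.311 0.758
outer loop
vertex -3.959 0.543 -1.611
vertex -4.083 2.147 -1.047
vertex -4.646 1.865 -1.588
endloop
endfacet
facet normal -0.677 -0.341 -0.652
outer loop
vertex -4.646 1.865 -1.588
vertex -3.277 0.913 -2.513
vertex -3.959 0.543 -1.611
endloop
endfacet
facet normal 0.678 0.340 0.652
outer loop
vertex -3.397 0.825 -1.07
vertex -3.401 2.517 -1.949
vertex -4.083 2.147 -1.047
endloop
endfacet
facet normal 0.460 -0.888 -0.016
outer loop
vertex -2.714 1.195 -1.972
vertex -3.397 0.825 -1.07
vertex -3.277 0.913 -2.513
endloop
endfacet
facet normal 0.677 0.341 0.652
outer loop
vertex -2.714 1.195 -1.972
vertex -3.401 2.517 -1.949
vertex -3.397 0.825 -1.07
endloop
endfacet
facet normal -0.460 0.888 0.016
outer loop
vertex -4.083 2.147 -1.047
vertex -3.401 2.517 -1.949
vertex -4.646 1.865 -1.588
endloop
endfacet
facet normal -0.677 -0.340 -0.652
outer loop
vertex -3.963 2.235 -2.49
vertex -3.277 0.913 -2.513
vertex -4.646 1.865 -1.588
endloop
endfacet
facet normal -0.460 0.888 0.016
outer loop
vertex -4.646 1.865 -1.588
vertex -3.401 2.517 -1.949
vertex -3.963 2.235 -2.49
endloop
endfacet
facet normal 0.573 0.311 -0.758
outer loop
vertex -3.963 2.235 -2.49
vertex -2.714 1.195 -1.972
vertex -3.277 0.913 -2.513
endloop
endfacet
facet normal 0.573 0.311 -0.758
outer loop
vertex -3.401 2.517 -1.949
vertex -2.714 1.195 -1.972
vertex -3.963 2.235 -2.49
endloop
endfacet
facet normal -0.371 0.726 -0.579
outer loop
vertex 2.137 2.233 -3.925
vertex 1.218 1.676 -4.035
vertex 1.476 2.407 -3.284
endloop
endfacet
facet normal 0.605 0.661 0.444
outer loop
vertex 2.137 2.233 -3.925
vertex 1.476 2.407 -3.284
vertex 2.541 1.441 -3.295
endloop
endfacet
facet normal 0.605 0.662 0.443
outer loop
vertex 2.541 1.441 -3.295
vertex 1.476 2.407 -3.284
vertex 1.881 1.615 -2.653
endloop
endfacet
facet normal 0.371 -0.726 0.578
outer loop
vertex 2.541 1.441 -3.295
vertex 1.881 1.615 -2.653
vertex 1.622 0.884 -3.405
endloop
endfacet
facet normal -0.372 0.726 -0.579
outer loop
vertex 1.476 2.407 -3.284
vertex 1.218 1.676 -4.035
vertex 0.621 2.03 -3.208
endloop
endfacet
facet normal -0.174 0.558 0.812
outer loop
vertex 1.476 2.407 -3.284
vertex 0.621 2.03 -3.208
vertex 1.881 1.615 -2.653
endloop
endfacet
facet normal -0.173 0.558 0.811
outer loop
vertex 1.881 1.615 -2.653
vertex 0.621 2.03 -3.208
vertex 1.026 1.239 -2.577
endloop
endfacet
facet normal 0.371 -0.727 0.578
outer loop
vertex 1.881 1.615 -2.653
vertex 1.026 1.239 -2.577
vertex 1.622 0.884 -3.405
endloop
endfacet
facet normal -0.371 0.726 -0.579
outer loop
vertex 0.621 2.03 -3.208
vertex 1.218 1.676 -4.035
vertex 0.216 1.387 -3.755
endloop
endfacet
facet normal -0.822 0.033 0.569
outer loop
vertex 0.621 2.03 -3.208
vertex 0.216 1.387 -3.755
vertex 1.026 1.239 -2.577
endloop
endfacet
facet normal -0.822 0.034 0.569
outer loop
vertex 1.026 1.239 -2.577
vertex 0.216 1.387 -3.755
vertex 0.62 0.595 -3.125
endloop
endfacet
facet normal 0.371 -0.726 0.579
outer loop
vertex 1.026 1.239 -2.577
vertex 0.62 0.595 -3.125
vertex 1.622 0.884 -3.405
endloop
endfacet
facet normal -0.371 0.726 -0.578
outer loop
vertex 0.216 1.387 -3.755
vertex 1.218 1.676 -4.035
vertex 0.565 0.961 -4.514
endloop
endfacet
facet normal -0.851 -0.515 -0.102
outer loop
vertex 0.216 1.387 -3.755
vertex 0.565 0.961 -4.514
vertex 0.62 0.595 -3.125
endloop
endfacet
facet normal -0.851 -0.515 -0.102
outer loop
vertex 0.62 0.595 -3.125
vertex 0.565 0.961 -4.514
vertex 0.969 0.169 -3.883
endloop
endfacet
facet normal 0.371 -0.726 0.579
outer loop
vertex 0.62 0.595 -3.125
vertex 0.969 0.169 -3.883
vertex 1.622 0.884 -3.405
endloop
endfacet
facet normal -0.371 0.726 -0.579
outer loop
vertex 0.565 0.961 -4.514
vertex 1.218 1.676 -4.035
vertex 1.405 1.073 -4.912
endloop
endfacet
facet normal -0.240 -0.677 -0.696
outer loop
vertex 0.565 0.961 -4.514
vertex 1.405 1.073 -4.912
vertex 0.969 0.169 -3.883
endloop
endfacet
facet normal -0.238 -0.677 -0.696
outer loop
vertex 0.969 0.169 -3.883
vertex 1.405 1.073 -4.912
vertex 1.81 0.282 -4.281
endloop
endfacet
facet normal 0.371 -0.726 0.579
outer loop
vertex 0.969 0.169 -3.883
vertex 1.81 0.282 -4.281
vertex 1.622 0.884 -3.405
endloop
endfacet
facet normal -0.371 0.726 -0.579
outer loop
vertex 1.405 1.073 -4.912
vertex 1.218 1.676 -4.035
vertex 2.105 1.639 -4.65
endloop
endfacet
facet normal 0.552 -0.328 -0.766
outer loop
vertex 1.405 1.073 -4.912
vertex 2.105 1.639 -4.65
vertex 1.81 0.282 -4.281
endloop
endfacet
facet normal 0.553 -0.328 -0.766
outer loop
vertex 1.81 0.282 -4.281
vertex 2.105 1.639 -4.65
vertex 2.509 0.848 -4.019
endloop
endfacet
facet normal 0.371 -0.726 0.579
outer loop
vertex 1.81 0.282 -4.281
vertex 2.509 0.848 -4.019
vertex 1.622 0.884 -3.405
endloop
endfacet
facet normal -0.371 0.726 -0.579
outer loop
vertex 2.105 1.639 -4.65
vertex 1.218 1.676 -4.035
vertex 2.137 2.233 -3.925
endloop
endfacet
facet normal 0.928 0.267 -0.260
outer loop
vertex 2.105 1.639 -4.65
vertex 2.137 2.233 -3.925
vertex 2.509 0.848 -4.019
endloop
endfacet
facet normal 0.928 0.267 -0.260
outer loop
vertex 2.509 0.848 -4.019
vertex 2.137 2.233 -3.925
vertex 2.541 1.441 -3.295
endloop
endfacet
facet normal 0.371 -0.726 0.579
outer loop
vertex 2.509 0.848 -4.019
vertex 2.541 1.441 -3.295
vertex 1.622 0.884 -3.405
endloop
endfacet

endsolid


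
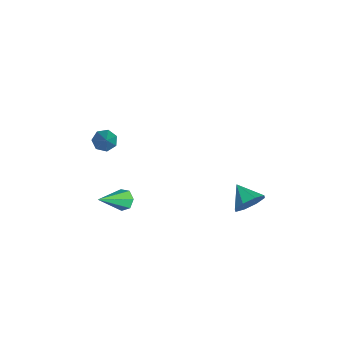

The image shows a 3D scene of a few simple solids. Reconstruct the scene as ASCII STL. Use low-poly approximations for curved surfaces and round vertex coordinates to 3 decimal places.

solid 
facet normal 0.774 0.443 -0.452
outer loop
vertex 3.491 3.71 -2.389
vertex 2.933 4.098 -2.964
vertex 3.272 4.316 -2.17
endloop
endfacet
facet normal 0.047 -0.324 0.945
outer loop
vertex 3.491 3.71 -2.389
vertex 3.272 4.316 -2.17
vertex 1.927 3.522 -2.376
endloop
endfacet
facet normal 0.774 0.443 -0.452
outer loop
vertex 3.272 4.316 -2.17
vertex 2.933 4.098 -2.964
vertex 2.854 4.795 -2.416
endloop
endfacet
facet normal -0.280 0.233 0.931
outer loop
vertex 3.272 4.316 -2.17
vertex 2.854 4.795 -2.416
vertex 1.927 3.522 -2.376
endloop
endfacet
facet normal 0.774 0.443 -0.452
outer loop
vertex 2.854 4.795 -2.416
vertex 2.933 4.098 -2.964
vertex 2.483 4.865 -2.983
endloop
endfacet
facet normal -0.686 0.516 0.513
outer loop
vertex 2.854 4.795 -2.416
vertex 2.483 4.865 -2.983
vertex 1.927 3.522 -2.376
endloop
endfacet
facet normal 0.774 0.443 -0.452
outer loop
vertex 2.483 4.865 -2.983
vertex 2.933 4.098 -2.964
vertex 2.375 4.486 -3.539
endloop
endfacet
facet normal -0.932 0.357 -0.063
outer loop
vertex 2.483 4.865 -2.983
vertex 2.375 4.486 -3.539
vertex 1.927 3.522 -2.376
endloop
endfacet
facet normal 0.774 0.444 -0.452
outer loop
vertex 2.375 4.486 -3.539
vertex 2.933 4.098 -2.964
vertex 2.595 3.879 -3.758
endloop
endfacet
facet normal -0.874 -0.150 -0.461
outer loop
vertex 2.375 4.486 -3.539
vertex 2.595 3.879 -3.758
vertex 1.927 3.522 -2.376
endloop
endfacet
facet normal 0.775 0.442 -0.452
outer loop
vertex 2.595 3.879 -3.758
vertex 2.933 4.098 -2.964
vertex 3.012 3.401 -3.511
endloop
endfacet
facet normal -0.547 -0.708 -0.447
outer loop
vertex 2.595 3.879 -3.758
vertex 3.012 3.401 -3.511
vertex 1.927 3.522 -2.376
endloop
endfacet
facet normal 0.774 0.443 -0.453
outer loop
vertex 3.012 3.401 -3.511
vertex 2.933 4.098 -2.964
vertex 3.384 3.33 -2.945
endloop
endfacet
facet normal -0.142 -0.989 -0.031
outer loop
vertex 3.012 3.401 -3.511
vertex 3.384 3.33 -2.945
vertex 1.927 3.522 -2.376
endloop
endfacet
facet normal 0.774 0.443 -0.452
outer loop
vertex 3.384 3.33 -2.945
vertex 2.933 4.098 -2.964
vertex 3.491 3.71 -2.389
endloop
endfacet
facet normal 0.104 -0.830 0.547
outer loop
vertex 3.384 3.33 -2.945
vertex 3.491 3.71 -2.389
vertex 1.927 3.522 -2.376
endloop
endfacet
facet normal -0.520 0.639 -0.567
outer loop
vertex 3.019 -2.147 -3.121
vertex 2.625 -2.041 -2.64
vertex 3.158 -1.737 -2.786
endloop
endfacet
facet normal 0.929 -0.012 -0.371
outer loop
vertex 3.019 -2.147 -3.121
vertex 3.158 -1.737 -2.786
vertex 3.635 -3.279 -1.54
endloop
endfacet
facet normal -0.520 0.638 -0.568
outer loop
vertex 3.158 -1.737 -2.786
vertex 2.625 -2.041 -2.64
vertex 2.895 -1.556 -2.342
endloop
endfacet
facet normal 0.824 0.488 0.289
outer loop
vertex 3.158 -1.737 -2.786
vertex 2.895 -1.556 -2.342
vertex 3.635 -3.279 -1.54
endloop
endfacet
facet normal -0.521 0.638 -0.567
outer loop
vertex 2.895 -1.556 -2.342
vertex 2.625 -2.041 -2.64
vertex 2.43 -1.74 -2.122
endloop
endfacet
facet normal 0.210 0.485 0.849
outer loop
vertex 2.895 -1.556 -2.342
vertex 2.43 -1.74 -2.122
vertex 3.635 -3.279 -1.54
endloop
endfacet
facet normal -0.520 0.639 -0.567
outer loop
vertex 2.43 -1.74 -2.122
vertex 2.625 -2.041 -2.64
vertex 2.112 -2.151 -2.293
endloop
endfacet
facet normal -0.454 -0.019 0.891
outer loop
vertex 2.43 -1.74 -2.122
vertex 2.112 -2.151 -2.293
vertex 3.635 -3.279 -1.54
endloop
endfacet
facet normal -0.520 0.639 -0.567
outer loop
vertex 2.112 -2.151 -2.293
vertex 2.625 -2.041 -2.64
vertex 2.18 -2.479 -2.725
endloop
endfacet
facet normal -0.665 -0.642 0.383
outer loop
vertex 2.112 -2.151 -2.293
vertex 2.18 -2.479 -2.725
vertex 3.635 -3.279 -1.54
endloop
endfacet
facet normal -0.520 0.638 -0.567
outer loop
vertex 2.18 -2.479 -2.725
vertex 2.625 -2.041 -2.64
vertex 2.584 -2.477 -3.093
endloop
endfacet
facet normal -0.264 -0.918 -0.295
outer loop
vertex 2.18 -2.479 -2.725
vertex 2.584 -2.477 -3.093
vertex 3.635 -3.279 -1.54
endloop
endfacet
facet normal -0.521 0.638 -0.567
outer loop
vertex 2.584 -2.477 -3.093
vertex 2.625 -2.041 -2.64
vertex 3.019 -2.147 -3.121
endloop
endfacet
facet normal 0.443 -0.638 -0.630
outer loop
vertex 2.584 -2.477 -3.093
vertex 3.019 -2.147 -3.121
vertex 3.635 -3.279 -1.54
endloop
endfacet
facet normal -0.725 -0.033 -0.688
outer loop
vertex -3.185 -2.755 -4.266
vertex -3.646 -2.855 -3.775
vertex -3.425 -2.267 -4.036
endloop
endfacet
facet normal 0.735 0.549 -0.397
outer loop
vertex -3.185 -2.755 -4.266
vertex -3.425 -2.267 -4.036
vertex -2.114 -2.785 -2.325
endloop
endfacet
facet normal -0.725 -0.033 -0.688
outer loop
vertex -3.425 -2.267 -4.036
vertex -3.646 -2.855 -3.775
vertex -3.831 -2.222 -3.61
endloop
endfacet
facet normal 0.230 0.966 0.117
outer loop
vertex -3.425 -2.267 -4.036
vertex -3.831 -2.222 -3.61
vertex -2.114 -2.785 -2.325
endloop
endfacet
facet normal -0.726 -0.033 -0.687
outer loop
vertex -3.831 -2.222 -3.61
vertex -3.646 -2.855 -3.775
vertex -4.097 -2.653 -3.308
endloop
endfacet
facet normal -0.296 0.664 0.687
outer loop
vertex -3.831 -2.222 -3.61
vertex -4.097 -2.653 -3.308
vertex -2.114 -2.785 -2.325
endloop
endfacet
facet normal -0.726 -0.033 -0.687
outer loop
vertex -4.097 -2.653 -3.308
vertex -3.646 -2.855 -3.775
vertex -4.023 -3.237 -3.358
endloop
endfacet
facet normal -0.447 -0.132 0.885
outer loop
vertex -4.097 -2.653 -3.308
vertex -4.023 -3.237 -3.358
vertex -2.114 -2.785 -2.325
endloop
endfacet
facet normal -0.726 -0.033 -0.687
outer loop
vertex -4.023 -3.237 -3.358
vertex -3.646 -2.855 -3.775
vertex -3.665 -3.533 -3.722
endloop
endfacet
facet normal -0.109 -0.821 0.560
outer loop
vertex -4.023 -3.237 -3.358
vertex -3.665 -3.533 -3.722
vertex -2.114 -2.785 -2.325
endloop
endfacet
facet normal -0.725 -0.033 -0.688
outer loop
vertex -3.665 -3.533 -3.722
vertex -3.646 -2.855 -3.775
vertex -3.292 -3.318 -4.126
endloop
endfacet
facet normal 0.464 -0.885 -0.042
outer loop
vertex -3.665 -3.533 -3.722
vertex -3.292 -3.318 -4.126
vertex -2.114 -2.785 -2.325
endloop
endfacet
facet normal -0.725 -0.033 -0.688
outer loop
vertex -3.292 -3.318 -4.126
vertex -3.646 -2.855 -3.775
vertex -3.185 -2.755 -4.266
endloop
endfacet
facet normal 0.840 -0.276 -0.468
outer loop
vertex -3.292 -3.318 -4.126
vertex -3.185 -2.755 -4.266
vertex -2.114 -2.785 -2.325
endloop
endfacet

endsolid


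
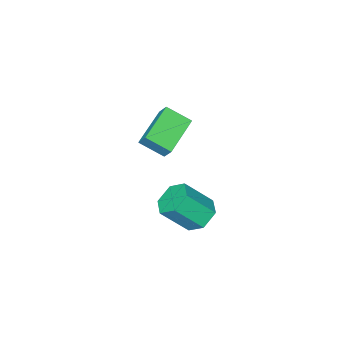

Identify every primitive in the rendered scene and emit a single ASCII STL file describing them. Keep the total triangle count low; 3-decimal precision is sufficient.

solid 
facet normal -0.554 0.411 -0.724
outer loop
vertex 0.806 3.152 -4.352
vertex 0.085 3.129 -3.814
vertex 0.623 3.851 -3.816
endloop
endfacet
facet normal 0.807 0.477 -0.347
outer loop
vertex 0.806 3.152 -4.352
vertex 0.623 3.851 -3.816
vertex 1.776 2.434 -3.084
endloop
endfacet
facet normal 0.807 0.478 -0.346
outer loop
vertex 1.776 2.434 -3.084
vertex 0.623 3.851 -3.816
vertex 1.592 3.133 -2.548
endloop
endfacet
facet normal 0.554 -0.410 0.725
outer loop
vertex 1.776 2.434 -3.084
vertex 1.592 3.133 -2.548
vertex 1.055 2.411 -2.546
endloop
endfacet
facet normal -0.554 0.411 -0.724
outer loop
vertex 0.623 3.851 -3.816
vertex 0.085 3.129 -3.814
vertex -0.098 3.828 -3.278
endloop
endfacet
facet normal 0.227 0.912 0.343
outer loop
vertex 0.623 3.851 -3.816
vertex -0.098 3.828 -3.278
vertex 1.592 3.133 -2.548
endloop
endfacet
facet normal 0.227 0.912 0.343
outer loop
vertex 1.592 3.133 -2.548
vertex -0.098 3.828 -3.278
vertex 0.871 3.11 -2.01
endloop
endfacet
facet normal 0.554 -0.410 0.725
outer loop
vertex 1.592 3.133 -2.548
vertex 0.871 3.11 -2.01
vertex 1.055 2.411 -2.546
endloop
endfacet
facet normal -0.554 0.411 -0.724
outer loop
vertex -0.098 3.828 -3.278
vertex 0.085 3.129 -3.814
vertex -0.636 3.106 -3.276
endloop
endfacet
facet normal -0.580 0.434 0.689
outer loop
vertex -0.098 3.828 -3.278
vertex -0.636 3.106 -3.276
vertex 0.871 3.11 -2.01
endloop
endfacet
facet normal -0.580 0.434 0.689
outer loop
vertex 0.871 3.11 -2.01
vertex -0.636 3.106 -3.276
vertex 0.334 2.388 -2.008
endloop
endfacet
facet normal 0.554 -0.410 0.725
outer loop
vertex 0.871 3.11 -2.01
vertex 0.334 2.388 -2.008
vertex 1.055 2.411 -2.546
endloop
endfacet
facet normal -0.554 0.410 -0.725
outer loop
vertex -0.636 3.106 -3.276
vertex 0.085 3.129 -3.814
vertex -0.452 2.407 -3.812
endloop
endfacet
facet normal -0.807 -0.478 0.347
outer loop
vertex -0.636 3.106 -3.276
vertex -0.452 2.407 -3.812
vertex 0.334 2.388 -2.008
endloop
endfacet
facet normal -0.807 -0.477 0.347
outer loop
vertex 0.334 2.388 -2.008
vertex -0.452 2.407 -3.812
vertex 0.517 1.689 -2.544
endloop
endfacet
facet normal 0.554 -0.411 0.724
outer loop
vertex 0.334 2.388 -2.008
vertex 0.517 1.689 -2.544
vertex 1.055 2.411 -2.546
endloop
endfacet
facet normal -0.554 0.410 -0.725
outer loop
vertex -0.452 2.407 -3.812
vertex 0.085 3.129 -3.814
vertex 0.269 2.43 -4.35
endloop
endfacet
facet normal -0.227 -0.912 -0.343
outer loop
vertex -0.452 2.407 -3.812
vertex 0.269 2.43 -4.35
vertex 0.517 1.689 -2.544
endloop
endfacet
facet normal -0.227 -0.912 -0.343
outer loop
vertex 0.517 1.689 -2.544
vertex 0.269 2.43 -4.35
vertex 1.238 1.712 -3.082
endloop
endfacet
facet normal 0.554 -0.411 0.724
outer loop
vertex 0.517 1.689 -2.544
vertex 1.238 1.712 -3.082
vertex 1.055 2.411 -2.546
endloop
endfacet
facet normal -0.554 0.410 -0.725
outer loop
vertex 0.269 2.43 -4.35
vertex 0.085 3.129 -3.814
vertex 0.806 3.152 -4.352
endloop
endfacet
facet normal 0.580 -0.434 -0.689
outer loop
vertex 0.269 2.43 -4.35
vertex 0.806 3.152 -4.352
vertex 1.238 1.712 -3.082
endloop
endfacet
facet normal 0.580 -0.434 -0.689
outer loop
vertex 1.238 1.712 -3.082
vertex 0.806 3.152 -4.352
vertex 1.776 2.434 -3.084
endloop
endfacet
facet normal 0.554 -0.411 0.724
outer loop
vertex 1.238 1.712 -3.082
vertex 1.776 2.434 -3.084
vertex 1.055 2.411 -2.546
endloop
endfacet
facet normal -0.889 -0.314 0.334
outer loop
vertex -3.541 -3.388 -2.901
vertex -3.468 -2.847 -2.198
vertex -4.168 -2.374 -3.616
endloop
endfacet
facet normal -0.083 -0.608 -0.790
outer loop
vertex -2.292 -1.713 -4.322
vertex -3.541 -3.388 -2.901
vertex -4.168 -2.374 -3.616
endloop
endfacet
facet normal -0.889 -0.313 0.335
outer loop
vertex -4.168 -2.374 -3.616
vertex -3.468 -2.847 -2.198
vertex -4.094 -1.833 -2.914
endloop
endfacet
facet normal -0.451 0.729 -0.515
outer loop
vertex -4.094 -1.833 -2.914
vertex -2.292 -1.713 -4.322
vertex -4.168 -2.374 -3.616
endloop
endfacet
facet normal 0.451 -0.729 0.515
outer loop
vertex -3.541 -3.388 -2.901
vertex -1.592 -2.186 -2.904
vertex -3.468 -2.847 -2.198
endloop
endfacet
facet normal -0.082 -0.608 -0.789
outer loop
vertex -1.666 -2.727 -3.606
vertex -3.541 -3.388 -2.901
vertex -2.292 -1.713 -4.322
endloop
endfacet
facet normal 0.451 -0.729 0.515
outer loop
vertex -1.666 -2.727 -3.606
vertex -1.592 -2.186 -2.904
vertex -3.541 -3.388 -2.901
endloop
endfacet
facet normal 0.083 0.608 0.789
outer loop
vertex -3.468 -2.847 -2.198
vertex -1.592 -2.186 -2.904
vertex -4.094 -1.833 -2.914
endloop
endfacet
facet normal -0.451 0.729 -0.515
outer loop
vertex -2.219 -1.172 -3.619
vertex -2.292 -1.713 -4.322
vertex -4.094 -1.833 -2.914
endloop
endfacet
facet normal 0.083 0.608 0.790
outer loop
vertex -4.094 -1.833 -2.914
vertex -1.592 -2.186 -2.904
vertex -2.219 -1.172 -3.619
endloop
endfacet
facet normal 0.889 0.313 -0.334
outer loop
vertex -2.219 -1.172 -3.619
vertex -1.666 -2.727 -3.606
vertex -2.292 -1.713 -4.322
endloop
endfacet
facet normal 0.889 0.313 -0.335
outer loop
vertex -1.592 -2.186 -2.904
vertex -1.666 -2.727 -3.606
vertex -2.219 -1.172 -3.619
endloop
endfacet

endsolid


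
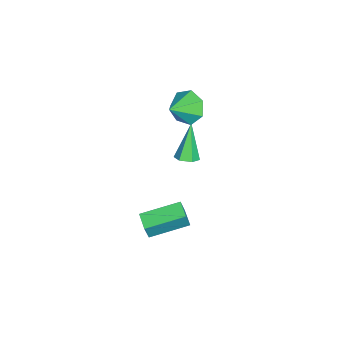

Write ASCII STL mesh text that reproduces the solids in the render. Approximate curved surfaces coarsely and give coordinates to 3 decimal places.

solid 
facet normal 0.513 -0.017 -0.858
outer loop
vertex -2.446 1.41 -2.914
vertex -2.88 1.083 -3.167
vertex -2.902 1.682 -3.192
endloop
endfacet
facet normal 0.252 0.865 0.433
outer loop
vertex -2.446 1.41 -2.914
vertex -2.902 1.682 -3.192
vertex -3.88 1.117 -1.493
endloop
endfacet
facet normal 0.512 -0.017 -0.859
outer loop
vertex -2.902 1.682 -3.192
vertex -2.88 1.083 -3.167
vertex -3.337 1.355 -3.445
endloop
endfacet
facet normal -0.577 0.815 -0.061
outer loop
vertex -2.902 1.682 -3.192
vertex -3.337 1.355 -3.445
vertex -3.88 1.117 -1.493
endloop
endfacet
facet normal 0.512 -0.017 -0.859
outer loop
vertex -3.337 1.355 -3.445
vertex -2.88 1.083 -3.167
vertex -3.315 0.756 -3.42
endloop
endfacet
facet normal -0.961 -0.047 -0.273
outer loop
vertex -3.337 1.355 -3.445
vertex -3.315 0.756 -3.42
vertex -3.88 1.117 -1.493
endloop
endfacet
facet normal 0.512 -0.017 -0.859
outer loop
vertex -3.315 0.756 -3.42
vertex -2.88 1.083 -3.167
vertex -2.858 0.484 -3.142
endloop
endfacet
facet normal -0.516 -0.857 0.009
outer loop
vertex -3.315 0.756 -3.42
vertex -2.858 0.484 -3.142
vertex -3.88 1.117 -1.493
endloop
endfacet
facet normal 0.513 -0.017 -0.858
outer loop
vertex -2.858 0.484 -3.142
vertex -2.88 1.083 -3.167
vertex -2.424 0.811 -2.889
endloop
endfacet
facet normal 0.313 -0.805 0.503
outer loop
vertex -2.858 0.484 -3.142
vertex -2.424 0.811 -2.889
vertex -3.88 1.117 -1.493
endloop
endfacet
facet normal 0.513 -0.017 -0.858
outer loop
vertex -2.424 0.811 -2.889
vertex -2.88 1.083 -3.167
vertex -2.446 1.41 -2.914
endloop
endfacet
facet normal 0.697 0.055 0.715
outer loop
vertex -2.424 0.811 -2.889
vertex -2.446 1.41 -2.914
vertex -3.88 1.117 -1.493
endloop
endfacet
facet normal -0.880 -0.430 0.202
outer loop
vertex 2.721 -0.027 -1.398
vertex 2.008 1.643 -0.95
vertex 2.435 0.108 -2.357
endloop
endfacet
facet normal 0.381 -0.893 -0.239
outer loop
vertex 3.192 0.477 -2.53
vertex 2.721 -0.027 -1.398
vertex 2.435 0.108 -2.357
endloop
endfacet
facet normal -0.880 -0.430 0.202
outer loop
vertex 2.435 0.108 -2.357
vertex 2.008 1.643 -0.95
vertex 1.722 1.778 -1.909
endloop
endfacet
facet normal -0.282 0.134 -0.950
outer loop
vertex 1.722 1.778 -1.909
vertex 3.192 0.477 -2.53
vertex 2.435 0.108 -2.357
endloop
endfacet
facet normal 0.282 -0.134 0.950
outer loop
vertex 2.721 -0.027 -1.398
vertex 2.765 2.012 -1.123
vertex 2.008 1.643 -0.95
endloop
endfacet
facet normal 0.381 -0.893 -0.239
outer loop
vertex 3.478 0.342 -1.571
vertex 2.721 -0.027 -1.398
vertex 3.192 0.477 -2.53
endloop
endfacet
facet normal 0.282 -0.134 0.950
outer loop
vertex 3.478 0.342 -1.571
vertex 2.765 2.012 -1.123
vertex 2.721 -0.027 -1.398
endloop
endfacet
facet normal -0.381 0.893 0.239
outer loop
vertex 2.008 1.643 -0.95
vertex 2.765 2.012 -1.123
vertex 1.722 1.778 -1.909
endloop
endfacet
facet normal -0.282 0.134 -0.950
outer loop
vertex 2.479 2.147 -2.082
vertex 3.192 0.477 -2.53
vertex 1.722 1.778 -1.909
endloop
endfacet
facet normal -0.381 0.893 0.239
outer loop
vertex 1.722 1.778 -1.909
vertex 2.765 2.012 -1.123
vertex 2.479 2.147 -2.082
endloop
endfacet
facet normal 0.880 0.430 -0.202
outer loop
vertex 2.479 2.147 -2.082
vertex 3.478 0.342 -1.571
vertex 3.192 0.477 -2.53
endloop
endfacet
facet normal 0.880 0.430 -0.202
outer loop
vertex 2.765 2.012 -1.123
vertex 3.478 0.342 -1.571
vertex 2.479 2.147 -2.082
endloop
endfacet
facet normal -0.713 0.467 -0.522
outer loop
vertex -2.277 1.886 0.867
vertex -2.789 1.11 0.872
vertex -2.785 1.806 1.489
endloop
endfacet
facet normal 0.635 0.506 0.584
outer loop
vertex -2.277 1.886 0.867
vertex -2.785 1.806 1.489
vertex -1.811 0.47 1.588
endloop
endfacet
facet normal -0.713 0.467 -0.522
outer loop
vertex -2.785 1.806 1.489
vertex -2.789 1.11 0.872
vertex -3.296 1.201 1.646
endloop
endfacet
facet normal 0.116 0.157 0.981
outer loop
vertex -2.785 1.806 1.489
vertex -3.296 1.201 1.646
vertex -1.811 0.47 1.588
endloop
endfacet
facet normal -0.714 0.467 -0.522
outer loop
vertex -3.296 1.201 1.646
vertex -2.789 1.11 0.872
vertex -3.425 0.528 1.221
endloop
endfacet
facet normal -0.210 -0.493 0.844
outer loop
vertex -3.296 1.201 1.646
vertex -3.425 0.528 1.221
vertex -1.811 0.47 1.588
endloop
endfacet
facet normal -0.714 0.466 -0.523
outer loop
vertex -3.425 0.528 1.221
vertex -2.789 1.11 0.872
vertex -3.075 0.292 0.533
endloop
endfacet
facet normal -0.098 -0.956 0.278
outer loop
vertex -3.425 0.528 1.221
vertex -3.075 0.292 0.533
vertex -1.811 0.47 1.588
endloop
endfacet
facet normal -0.714 0.466 -0.522
outer loop
vertex -3.075 0.292 0.533
vertex -2.789 1.11 0.872
vertex -2.51 0.672 0.1
endloop
endfacet
facet normal 0.369 -0.882 -0.293
outer loop
vertex -3.075 0.292 0.533
vertex -2.51 0.672 0.1
vertex -1.811 0.47 1.588
endloop
endfacet
facet normal -0.714 0.466 -0.523
outer loop
vertex -2.51 0.672 0.1
vertex -2.789 1.11 0.872
vertex -2.155 1.382 0.249
endloop
endfacet
facet normal 0.838 -0.327 -0.438
outer loop
vertex -2.51 0.672 0.1
vertex -2.155 1.382 0.249
vertex -1.811 0.47 1.588
endloop
endfacet
facet normal -0.713 0.467 -0.522
outer loop
vertex -2.155 1.382 0.249
vertex -2.789 1.11 0.872
vertex -2.277 1.886 0.867
endloop
endfacet
facet normal 0.956 0.290 -0.048
outer loop
vertex -2.155 1.382 0.249
vertex -2.277 1.886 0.867
vertex -1.811 0.47 1.588
endloop
endfacet

endsolid


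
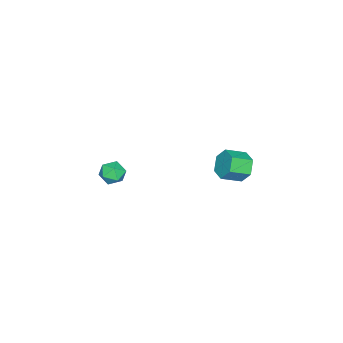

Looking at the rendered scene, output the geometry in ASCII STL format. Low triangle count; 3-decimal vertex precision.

solid 
facet normal -0.045 -0.132 0.990
outer loop
vertex 1.915 -2.153 -2.776
vertex 1.285 -2.381 -2.835
vertex 1.802 -2.81 -2.869
endloop
endfacet
facet normal 0.623 -0.214 0.752
outer loop
vertex 1.915 -2.153 -2.776
vertex 1.802 -2.81 -2.869
vertex 2.304 -2.504 -3.198
endloop
endfacet
facet normal 0.816 0.391 0.427
outer loop
vertex 1.915 -2.153 -2.776
vertex 2.304 -2.504 -3.198
vertex 2.096 -1.887 -3.366
endloop
endfacet
facet normal 0.268 0.845 0.463
outer loop
vertex 1.915 -2.153 -2.776
vertex 2.096 -1.887 -3.366
vertex 1.466 -1.81 -3.142
endloop
endfacet
facet normal -0.264 0.520 0.812
outer loop
vertex 1.915 -2.153 -2.776
vertex 1.466 -1.81 -3.142
vertex 1.285 -2.381 -2.835
endloop
endfacet
facet normal 0.623 -0.736 0.266
outer loop
vertex 2.304 -2.504 -3.198
vertex 1.802 -2.81 -2.869
vertex 1.914 -2.95 -3.518
endloop
endfacet
facet normal -0.460 -0.605 0.650
outer loop
vertex 1.802 -2.81 -2.869
vertex 1.285 -2.381 -2.835
vertex 1.284 -2.873 -3.294
endloop
endfacet
facet normal -0.815 0.453 0.362
outer loop
vertex 1.285 -2.381 -2.835
vertex 1.466 -1.81 -3.142
vertex 1.076 -2.256 -3.462
endloop
endfacet
facet normal 0.047 0.978 -0.203
outer loop
vertex 1.466 -1.81 -3.142
vertex 2.096 -1.887 -3.366
vertex 1.578 -1.95 -3.791
endloop
endfacet
facet normal 0.934 0.243 -0.263
outer loop
vertex 2.096 -1.887 -3.366
vertex 2.304 -2.504 -3.198
vertex 2.095 -2.379 -3.825
endloop
endfacet
facet normal -0.268 -0.845 -0.463
outer loop
vertex 1.465 -2.607 -3.884
vertex 1.914 -2.95 -3.518
vertex 1.284 -2.873 -3.294
endloop
endfacet
facet normal -0.816 -0.391 -0.427
outer loop
vertex 1.465 -2.607 -3.884
vertex 1.284 -2.873 -3.294
vertex 1.076 -2.256 -3.462
endloop
endfacet
facet normal -0.623 0.214 -0.752
outer loop
vertex 1.465 -2.607 -3.884
vertex 1.076 -2.256 -3.462
vertex 1.578 -1.95 -3.791
endloop
endfacet
facet normal 0.045 0.132 -0.990
outer loop
vertex 1.465 -2.607 -3.884
vertex 1.578 -1.95 -3.791
vertex 2.095 -2.379 -3.825
endloop
endfacet
facet normal 0.264 -0.520 -0.812
outer loop
vertex 1.465 -2.607 -3.884
vertex 2.095 -2.379 -3.825
vertex 1.914 -2.95 -3.518
endloop
endfacet
facet normal -0.047 -0.978 0.203
outer loop
vertex 1.284 -2.873 -3.294
vertex 1.914 -2.95 -3.518
vertex 1.802 -2.81 -2.869
endloop
endfacet
facet normal -0.934 -0.243 0.263
outer loop
vertex 1.076 -2.256 -3.462
vertex 1.284 -2.873 -3.294
vertex 1.285 -2.381 -2.835
endloop
endfacet
facet normal -0.623 0.736 -0.266
outer loop
vertex 1.578 -1.95 -3.791
vertex 1.076 -2.256 -3.462
vertex 1.466 -1.81 -3.142
endloop
endfacet
facet normal 0.460 0.605 -0.650
outer loop
vertex 2.095 -2.379 -3.825
vertex 1.578 -1.95 -3.791
vertex 2.096 -1.887 -3.366
endloop
endfacet
facet normal 0.815 -0.453 -0.362
outer loop
vertex 1.914 -2.95 -3.518
vertex 2.095 -2.379 -3.825
vertex 2.304 -2.504 -3.198
endloop
endfacet
facet normal -0.659 0.628 -0.414
outer loop
vertex 1.557 3.812 -1.552
vertex 1.08 3.673 -1.003
vertex 1.568 4.227 -0.939
endloop
endfacet
facet normal 0.752 0.540 -0.379
outer loop
vertex 1.557 3.812 -1.552
vertex 1.568 4.227 -0.939
vertex 2.236 3.165 -1.126
endloop
endfacet
facet normal 0.752 0.540 -0.379
outer loop
vertex 2.236 3.165 -1.126
vertex 1.568 4.227 -0.939
vertex 2.247 3.58 -0.513
endloop
endfacet
facet normal 0.659 -0.628 0.413
outer loop
vertex 2.236 3.165 -1.126
vertex 2.247 3.58 -0.513
vertex 1.76 3.027 -0.577
endloop
endfacet
facet normal -0.659 0.628 -0.414
outer loop
vertex 1.568 4.227 -0.939
vertex 1.08 3.673 -1.003
vertex 1.091 4.088 -0.39
endloop
endfacet
facet normal 0.388 0.755 0.528
outer loop
vertex 1.568 4.227 -0.939
vertex 1.091 4.088 -0.39
vertex 2.247 3.58 -0.513
endloop
endfacet
facet normal 0.388 0.755 0.528
outer loop
vertex 2.247 3.58 -0.513
vertex 1.091 4.088 -0.39
vertex 1.77 3.441 0.036
endloop
endfacet
facet normal 0.659 -0.628 0.414
outer loop
vertex 2.247 3.58 -0.513
vertex 1.77 3.441 0.036
vertex 1.76 3.027 -0.577
endloop
endfacet
facet normal -0.659 0.628 -0.413
outer loop
vertex 1.091 4.088 -0.39
vertex 1.08 3.673 -1.003
vertex 0.604 3.535 -0.454
endloop
endfacet
facet normal -0.364 0.215 0.906
outer loop
vertex 1.091 4.088 -0.39
vertex 0.604 3.535 -0.454
vertex 1.77 3.441 0.036
endloop
endfacet
facet normal -0.364 0.215 0.906
outer loop
vertex 1.77 3.441 0.036
vertex 0.604 3.535 -0.454
vertex 1.283 2.888 -0.028
endloop
endfacet
facet normal 0.659 -0.628 0.414
outer loop
vertex 1.77 3.441 0.036
vertex 1.283 2.888 -0.028
vertex 1.76 3.027 -0.577
endloop
endfacet
facet normal -0.659 0.628 -0.413
outer loop
vertex 0.604 3.535 -0.454
vertex 1.08 3.673 -1.003
vertex 0.593 3.12 -1.067
endloop
endfacet
facet normal -0.752 -0.540 0.379
outer loop
vertex 0.604 3.535 -0.454
vertex 0.593 3.12 -1.067
vertex 1.283 2.888 -0.028
endloop
endfacet
facet normal -0.752 -0.540 0.379
outer loop
vertex 1.283 2.888 -0.028
vertex 0.593 3.12 -1.067
vertex 1.272 2.473 -0.641
endloop
endfacet
facet normal 0.659 -0.628 0.414
outer loop
vertex 1.283 2.888 -0.028
vertex 1.272 2.473 -0.641
vertex 1.76 3.027 -0.577
endloop
endfacet
facet normal -0.659 0.628 -0.414
outer loop
vertex 0.593 3.12 -1.067
vertex 1.08 3.673 -1.003
vertex 1.07 3.259 -1.616
endloop
endfacet
facet normal -0.388 -0.755 -0.528
outer loop
vertex 0.593 3.12 -1.067
vertex 1.07 3.259 -1.616
vertex 1.272 2.473 -0.641
endloop
endfacet
facet normal -0.388 -0.755 -0.528
outer loop
vertex 1.272 2.473 -0.641
vertex 1.07 3.259 -1.616
vertex 1.749 2.612 -1.19
endloop
endfacet
facet normal 0.659 -0.628 0.414
outer loop
vertex 1.272 2.473 -0.641
vertex 1.749 2.612 -1.19
vertex 1.76 3.027 -0.577
endloop
endfacet
facet normal -0.659 0.628 -0.414
outer loop
vertex 1.07 3.259 -1.616
vertex 1.08 3.673 -1.003
vertex 1.557 3.812 -1.552
endloop
endfacet
facet normal 0.364 -0.215 -0.906
outer loop
vertex 1.07 3.259 -1.616
vertex 1.557 3.812 -1.552
vertex 1.749 2.612 -1.19
endloop
endfacet
facet normal 0.364 -0.215 -0.906
outer loop
vertex 1.749 2.612 -1.19
vertex 1.557 3.812 -1.552
vertex 2.236 3.165 -1.126
endloop
endfacet
facet normal 0.659 -0.628 0.413
outer loop
vertex 1.749 2.612 -1.19
vertex 2.236 3.165 -1.126
vertex 1.76 3.027 -0.577
endloop
endfacet

endsolid


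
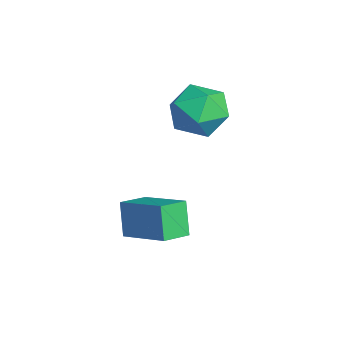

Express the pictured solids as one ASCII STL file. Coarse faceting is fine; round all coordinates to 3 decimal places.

solid 
facet normal -0.497 0.826 -0.268
outer loop
vertex 2.077 1.602 -1.473
vertex 3.511 2.702 -0.741
vertex 2.718 1.587 -2.707
endloop
endfacet
facet normal -0.735 -0.564 -0.375
outer loop
vertex 3.289 0.638 -2.399
vertex 2.077 1.602 -1.473
vertex 2.718 1.587 -2.707
endloop
endfacet
facet normal -0.497 0.825 -0.268
outer loop
vertex 2.718 1.587 -2.707
vertex 3.511 2.702 -0.741
vertex 4.152 2.688 -1.975
endloop
endfacet
facet normal 0.461 -0.011 -0.887
outer loop
vertex 4.152 2.688 -1.975
vertex 3.289 0.638 -2.399
vertex 2.718 1.587 -2.707
endloop
endfacet
facet normal -0.461 0.011 0.887
outer loop
vertex 2.077 1.602 -1.473
vertex 4.082 1.753 -0.433
vertex 3.511 2.702 -0.741
endloop
endfacet
facet normal -0.735 -0.564 -0.376
outer loop
vertex 2.648 0.652 -1.165
vertex 2.077 1.602 -1.473
vertex 3.289 0.638 -2.399
endloop
endfacet
facet normal -0.461 0.011 0.887
outer loop
vertex 2.648 0.652 -1.165
vertex 4.082 1.753 -0.433
vertex 2.077 1.602 -1.473
endloop
endfacet
facet normal 0.735 0.564 0.376
outer loop
vertex 3.511 2.702 -0.741
vertex 4.082 1.753 -0.433
vertex 4.152 2.688 -1.975
endloop
endfacet
facet normal 0.461 -0.011 -0.887
outer loop
vertex 4.723 1.738 -1.667
vertex 3.289 0.638 -2.399
vertex 4.152 2.688 -1.975
endloop
endfacet
facet normal 0.736 0.564 0.375
outer loop
vertex 4.152 2.688 -1.975
vertex 4.082 1.753 -0.433
vertex 4.723 1.738 -1.667
endloop
endfacet
facet normal 0.497 -0.826 0.267
outer loop
vertex 4.723 1.738 -1.667
vertex 2.648 0.652 -1.165
vertex 3.289 0.638 -2.399
endloop
endfacet
facet normal 0.497 -0.825 0.268
outer loop
vertex 4.082 1.753 -0.433
vertex 2.648 0.652 -1.165
vertex 4.723 1.738 -1.667
endloop
endfacet
facet normal -0.624 0.776 -0.091
outer loop
vertex 0.71 4.565 1.191
vertex -0.159 3.924 1.685
vertex 0.557 4.58 2.369
endloop
endfacet
facet normal 0.047 0.999 -0.007
outer loop
vertex 0.71 4.565 1.191
vertex 0.557 4.58 2.369
vertex 1.653 4.525 1.913
endloop
endfacet
facet normal 0.440 0.722 -0.534
outer loop
vertex 0.71 4.565 1.191
vertex 1.653 4.525 1.913
vertex 1.613 3.834 0.947
endloop
endfacet
facet normal 0.009 0.327 -0.945
outer loop
vertex 0.71 4.565 1.191
vertex 1.613 3.834 0.947
vertex 0.494 3.462 0.807
endloop
endfacet
facet normal -0.648 0.361 -0.671
outer loop
vertex 0.71 4.565 1.191
vertex 0.494 3.462 0.807
vertex -0.159 3.924 1.685
endloop
endfacet
facet normal 0.291 0.736 0.611
outer loop
vertex 1.653 4.525 1.913
vertex 0.557 4.58 2.369
vertex 1.366 3.858 2.853
endloop
endfacet
facet normal -0.797 0.375 0.474
outer loop
vertex 0.557 4.58 2.369
vertex -0.159 3.924 1.685
vertex 0.247 3.486 2.713
endloop
endfacet
facet normal -0.834 -0.296 -0.465
outer loop
vertex -0.159 3.924 1.685
vertex 0.494 3.462 0.807
vertex 0.207 2.795 1.747
endloop
endfacet
facet normal 0.230 -0.351 -0.908
outer loop
vertex 0.494 3.462 0.807
vertex 1.613 3.834 0.947
vertex 1.303 2.74 1.291
endloop
endfacet
facet normal 0.926 0.287 -0.244
outer loop
vertex 1.613 3.834 0.947
vertex 1.653 4.525 1.913
vertex 2.019 3.396 1.975
endloop
endfacet
facet normal -0.009 -0.327 0.945
outer loop
vertex 1.15 2.755 2.469
vertex 1.366 3.858 2.853
vertex 0.247 3.486 2.713
endloop
endfacet
facet normal -0.440 -0.722 0.534
outer loop
vertex 1.15 2.755 2.469
vertex 0.247 3.486 2.713
vertex 0.207 2.795 1.747
endloop
endfacet
facet normal -0.047 -0.999 0.007
outer loop
vertex 1.15 2.755 2.469
vertex 0.207 2.795 1.747
vertex 1.303 2.74 1.291
endloop
endfacet
facet normal 0.624 -0.776 0.091
outer loop
vertex 1.15 2.755 2.469
vertex 1.303 2.74 1.291
vertex 2.019 3.396 1.975
endloop
endfacet
facet normal 0.648 -0.361 0.671
outer loop
vertex 1.15 2.755 2.469
vertex 2.019 3.396 1.975
vertex 1.366 3.858 2.853
endloop
endfacet
facet normal -0.230 0.351 0.908
outer loop
vertex 0.247 3.486 2.713
vertex 1.366 3.858 2.853
vertex 0.557 4.58 2.369
endloop
endfacet
facet normal -0.926 -0.287 0.244
outer loop
vertex 0.207 2.795 1.747
vertex 0.247 3.486 2.713
vertex -0.159 3.924 1.685
endloop
endfacet
facet normal -0.291 -0.736 -0.611
outer loop
vertex 1.303 2.74 1.291
vertex 0.207 2.795 1.747
vertex 0.494 3.462 0.807
endloop
endfacet
facet normal 0.797 -0.375 -0.474
outer loop
vertex 2.019 3.396 1.975
vertex 1.303 2.74 1.291
vertex 1.613 3.834 0.947
endloop
endfacet
facet normal 0.834 0.296 0.465
outer loop
vertex 1.366 3.858 2.853
vertex 2.019 3.396 1.975
vertex 1.653 4.525 1.913
endloop
endfacet

endsolid
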